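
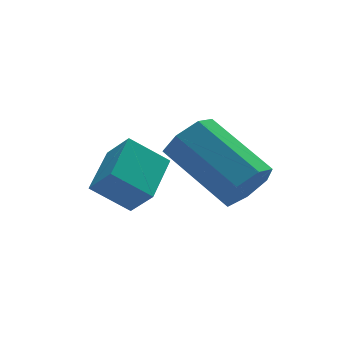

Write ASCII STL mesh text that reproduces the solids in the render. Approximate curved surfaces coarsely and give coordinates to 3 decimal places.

solid 
facet normal 0.372 -0.802 -0.467
outer loop
vertex 3.245 -3.205 0.776
vertex 2.616 -3.23 0.317
vertex 3.287 -2.851 0.201
endloop
endfacet
facet normal 0.926 0.288 0.245
outer loop
vertex 3.245 -3.205 0.776
vertex 3.287 -2.851 0.201
vertex 2.474 -1.545 1.743
endloop
endfacet
facet normal 0.926 0.288 0.245
outer loop
vertex 2.474 -1.545 1.743
vertex 3.287 -2.851 0.201
vertex 2.516 -1.19 1.167
endloop
endfacet
facet normal -0.373 0.802 0.467
outer loop
vertex 2.474 -1.545 1.743
vertex 2.516 -1.19 1.167
vertex 1.844 -1.57 1.283
endloop
endfacet
facet normal 0.372 -0.802 -0.467
outer loop
vertex 3.287 -2.851 0.201
vertex 2.616 -3.23 0.317
vertex 2.823 -2.782 -0.287
endloop
endfacet
facet normal 0.626 0.588 -0.512
outer loop
vertex 3.287 -2.851 0.201
vertex 2.823 -2.782 -0.287
vertex 2.516 -1.19 1.167
endloop
endfacet
facet normal 0.625 0.589 -0.512
outer loop
vertex 2.516 -1.19 1.167
vertex 2.823 -2.782 -0.287
vertex 2.052 -1.122 0.679
endloop
endfacet
facet normal -0.373 0.802 0.466
outer loop
vertex 2.516 -1.19 1.167
vertex 2.052 -1.122 0.679
vertex 1.844 -1.57 1.283
endloop
endfacet
facet normal 0.373 -0.802 -0.467
outer loop
vertex 2.823 -2.782 -0.287
vertex 2.616 -3.23 0.317
vertex 2.203 -3.051 -0.32
endloop
endfacet
facet normal -0.146 0.446 -0.883
outer loop
vertex 2.823 -2.782 -0.287
vertex 2.203 -3.051 -0.32
vertex 2.052 -1.122 0.679
endloop
endfacet
facet normal -0.146 0.446 -0.883
outer loop
vertex 2.052 -1.122 0.679
vertex 2.203 -3.051 -0.32
vertex 1.432 -1.391 0.646
endloop
endfacet
facet normal -0.373 0.802 0.467
outer loop
vertex 2.052 -1.122 0.679
vertex 1.432 -1.391 0.646
vertex 1.844 -1.57 1.283
endloop
endfacet
facet normal 0.373 -0.801 -0.467
outer loop
vertex 2.203 -3.051 -0.32
vertex 2.616 -3.23 0.317
vertex 1.894 -3.455 0.126
endloop
endfacet
facet normal -0.808 -0.032 -0.589
outer loop
vertex 2.203 -3.051 -0.32
vertex 1.894 -3.455 0.126
vertex 1.432 -1.391 0.646
endloop
endfacet
facet normal -0.807 -0.032 -0.590
outer loop
vertex 1.432 -1.391 0.646
vertex 1.894 -3.455 0.126
vertex 1.122 -1.794 1.092
endloop
endfacet
facet normal -0.372 0.802 0.466
outer loop
vertex 1.432 -1.391 0.646
vertex 1.122 -1.794 1.092
vertex 1.844 -1.57 1.283
endloop
endfacet
facet normal 0.373 -0.802 -0.466
outer loop
vertex 1.894 -3.455 0.126
vertex 2.616 -3.23 0.317
vertex 2.128 -3.689 0.716
endloop
endfacet
facet normal -0.861 -0.487 0.149
outer loop
vertex 1.894 -3.455 0.126
vertex 2.128 -3.689 0.716
vertex 1.122 -1.794 1.092
endloop
endfacet
facet normal -0.861 -0.486 0.148
outer loop
vertex 1.122 -1.794 1.092
vertex 2.128 -3.689 0.716
vertex 1.356 -2.029 1.682
endloop
endfacet
facet normal -0.372 0.802 0.467
outer loop
vertex 1.122 -1.794 1.092
vertex 1.356 -2.029 1.682
vertex 1.844 -1.57 1.283
endloop
endfacet
facet normal 0.373 -0.802 -0.466
outer loop
vertex 2.128 -3.689 0.716
vertex 2.616 -3.23 0.317
vertex 2.729 -3.578 1.006
endloop
endfacet
facet normal -0.267 -0.574 0.774
outer loop
vertex 2.128 -3.689 0.716
vertex 2.729 -3.578 1.006
vertex 1.356 -2.029 1.682
endloop
endfacet
facet normal -0.267 -0.574 0.774
outer loop
vertex 1.356 -2.029 1.682
vertex 2.729 -3.578 1.006
vertex 1.958 -1.918 1.972
endloop
endfacet
facet normal -0.373 0.802 0.467
outer loop
vertex 1.356 -2.029 1.682
vertex 1.958 -1.918 1.972
vertex 1.844 -1.57 1.283
endloop
endfacet
facet normal 0.372 -0.802 -0.466
outer loop
vertex 2.729 -3.578 1.006
vertex 2.616 -3.23 0.317
vertex 3.245 -3.205 0.776
endloop
endfacet
facet normal 0.530 -0.229 0.817
outer loop
vertex 2.729 -3.578 1.006
vertex 3.245 -3.205 0.776
vertex 1.958 -1.918 1.972
endloop
endfacet
facet normal 0.529 -0.230 0.817
outer loop
vertex 1.958 -1.918 1.972
vertex 3.245 -3.205 0.776
vertex 2.474 -1.545 1.743
endloop
endfacet
facet normal -0.373 0.802 0.467
outer loop
vertex 1.958 -1.918 1.972
vertex 2.474 -1.545 1.743
vertex 1.844 -1.57 1.283
endloop
endfacet
facet normal -0.604 -0.742 -0.293
outer loop
vertex 0.636 -2.398 0.017
vertex -0.231 -1.982 0.751
vertex 0.301 -1.845 -0.693
endloop
endfacet
facet normal 0.717 -0.344 -0.606
outer loop
vertex 1.171 -0.778 -0.271
vertex 0.636 -2.398 0.017
vertex 0.301 -1.845 -0.693
endloop
endfacet
facet normal -0.604 -0.741 -0.293
outer loop
vertex 0.301 -1.845 -0.693
vertex -0.231 -1.982 0.751
vertex -0.566 -1.429 0.042
endloop
endfacet
facet normal -0.349 0.577 -0.738
outer loop
vertex -0.566 -1.429 0.042
vertex 1.171 -0.778 -0.271
vertex 0.301 -1.845 -0.693
endloop
endfacet
facet normal 0.349 -0.577 0.739
outer loop
vertex 0.636 -2.398 0.017
vertex 0.639 -0.915 1.173
vertex -0.231 -1.982 0.751
endloop
endfacet
facet normal 0.716 -0.344 -0.607
outer loop
vertex 1.506 -1.331 0.438
vertex 0.636 -2.398 0.017
vertex 1.171 -0.778 -0.271
endloop
endfacet
facet normal 0.350 -0.576 0.739
outer loop
vertex 1.506 -1.331 0.438
vertex 0.639 -0.915 1.173
vertex 0.636 -2.398 0.017
endloop
endfacet
facet normal -0.716 0.344 0.607
outer loop
vertex -0.231 -1.982 0.751
vertex 0.639 -0.915 1.173
vertex -0.566 -1.429 0.042
endloop
endfacet
facet normal -0.349 0.576 -0.739
outer loop
vertex 0.304 -0.362 0.463
vertex 1.171 -0.778 -0.271
vertex -0.566 -1.429 0.042
endloop
endfacet
facet normal -0.716 0.345 0.607
outer loop
vertex -0.566 -1.429 0.042
vertex 0.639 -0.915 1.173
vertex 0.304 -0.362 0.463
endloop
endfacet
facet normal 0.604 0.741 0.293
outer loop
vertex 0.304 -0.362 0.463
vertex 1.506 -1.331 0.438
vertex 1.171 -0.778 -0.271
endloop
endfacet
facet normal 0.604 0.741 0.293
outer loop
vertex 0.639 -0.915 1.173
vertex 1.506 -1.331 0.438
vertex 0.304 -0.362 0.463
endloop
endfacet

endsolid


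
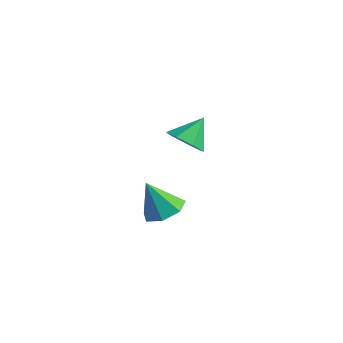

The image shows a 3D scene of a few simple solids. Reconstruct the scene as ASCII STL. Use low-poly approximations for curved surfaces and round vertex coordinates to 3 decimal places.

solid 
facet normal 0.411 0.174 -0.895
outer loop
vertex 3.47 -2.348 -2.734
vertex 2.954 -1.555 -2.817
vertex 3.819 -1.662 -2.44
endloop
endfacet
facet normal 0.530 -0.547 0.648
outer loop
vertex 3.47 -2.348 -2.734
vertex 3.819 -1.662 -2.44
vertex 2.266 -1.845 -1.323
endloop
endfacet
facet normal 0.411 0.174 -0.895
outer loop
vertex 3.819 -1.662 -2.44
vertex 2.954 -1.555 -2.817
vertex 3.517 -0.895 -2.43
endloop
endfacet
facet normal 0.555 0.208 0.806
outer loop
vertex 3.819 -1.662 -2.44
vertex 3.517 -0.895 -2.43
vertex 2.266 -1.845 -1.323
endloop
endfacet
facet normal 0.412 0.174 -0.895
outer loop
vertex 3.517 -0.895 -2.43
vertex 2.954 -1.555 -2.817
vertex 2.79 -0.625 -2.712
endloop
endfacet
facet normal 0.020 0.747 0.664
outer loop
vertex 3.517 -0.895 -2.43
vertex 2.79 -0.625 -2.712
vertex 2.266 -1.845 -1.323
endloop
endfacet
facet normal 0.412 0.174 -0.895
outer loop
vertex 2.79 -0.625 -2.712
vertex 2.954 -1.555 -2.817
vertex 2.187 -1.056 -3.073
endloop
endfacet
facet normal -0.672 0.664 0.330
outer loop
vertex 2.79 -0.625 -2.712
vertex 2.187 -1.056 -3.073
vertex 2.266 -1.845 -1.323
endloop
endfacet
facet normal 0.411 0.173 -0.895
outer loop
vertex 2.187 -1.056 -3.073
vertex 2.954 -1.555 -2.817
vertex 2.161 -1.862 -3.241
endloop
endfacet
facet normal -0.998 0.021 0.054
outer loop
vertex 2.187 -1.056 -3.073
vertex 2.161 -1.862 -3.241
vertex 2.266 -1.845 -1.323
endloop
endfacet
facet normal 0.411 0.173 -0.895
outer loop
vertex 2.161 -1.862 -3.241
vertex 2.954 -1.555 -2.817
vertex 2.732 -2.438 -3.09
endloop
endfacet
facet normal -0.715 -0.697 0.045
outer loop
vertex 2.161 -1.862 -3.241
vertex 2.732 -2.438 -3.09
vertex 2.266 -1.845 -1.323
endloop
endfacet
facet normal 0.411 0.174 -0.895
outer loop
vertex 2.732 -2.438 -3.09
vertex 2.954 -1.555 -2.817
vertex 3.47 -2.348 -2.734
endloop
endfacet
facet normal -0.034 -0.950 0.310
outer loop
vertex 2.732 -2.438 -3.09
vertex 3.47 -2.348 -2.734
vertex 2.266 -1.845 -1.323
endloop
endfacet
facet normal -0.108 -0.745 -0.658
outer loop
vertex 0.742 3.884 -3.489
vertex 0.338 3.334 -2.8
vertex -0.094 3.943 -3.419
endloop
endfacet
facet normal 0.040 0.946 -0.320
outer loop
vertex 0.742 3.884 -3.489
vertex -0.094 3.943 -3.419
vertex 0.502 4.466 -1.8
endloop
endfacet
facet normal -0.107 -0.745 -0.658
outer loop
vertex -0.094 3.943 -3.419
vertex 0.338 3.334 -2.8
vertex -0.606 3.543 -2.883
endloop
endfacet
facet normal -0.628 0.778 -0.020
outer loop
vertex -0.094 3.943 -3.419
vertex -0.606 3.543 -2.883
vertex 0.502 4.466 -1.8
endloop
endfacet
facet normal -0.107 -0.746 -0.658
outer loop
vertex -0.606 3.543 -2.883
vertex 0.338 3.334 -2.8
vertex -0.406 2.986 -2.284
endloop
endfacet
facet normal -0.783 0.303 0.543
outer loop
vertex -0.606 3.543 -2.883
vertex -0.406 2.986 -2.284
vertex 0.502 4.466 -1.8
endloop
endfacet
facet normal -0.109 -0.744 -0.659
outer loop
vertex -0.406 2.986 -2.284
vertex 0.338 3.334 -2.8
vertex 0.353 2.69 -2.075
endloop
endfacet
facet normal -0.307 -0.120 0.944
outer loop
vertex -0.406 2.986 -2.284
vertex 0.353 2.69 -2.075
vertex 0.502 4.466 -1.8
endloop
endfacet
facet normal -0.108 -0.744 -0.659
outer loop
vertex 0.353 2.69 -2.075
vertex 0.338 3.334 -2.8
vertex 1.101 2.879 -2.411
endloop
endfacet
facet normal 0.440 -0.173 0.881
outer loop
vertex 0.353 2.69 -2.075
vertex 1.101 2.879 -2.411
vertex 0.502 4.466 -1.8
endloop
endfacet
facet normal -0.108 -0.745 -0.659
outer loop
vertex 1.101 2.879 -2.411
vertex 0.338 3.334 -2.8
vertex 1.274 3.411 -3.041
endloop
endfacet
facet normal 0.897 0.184 0.402
outer loop
vertex 1.101 2.879 -2.411
vertex 1.274 3.411 -3.041
vertex 0.502 4.466 -1.8
endloop
endfacet
facet normal -0.108 -0.745 -0.658
outer loop
vertex 1.274 3.411 -3.041
vertex 0.338 3.334 -2.8
vertex 0.742 3.884 -3.489
endloop
endfacet
facet normal 0.719 0.682 -0.133
outer loop
vertex 1.274 3.411 -3.041
vertex 0.742 3.884 -3.489
vertex 0.502 4.466 -1.8
endloop
endfacet

endsolid


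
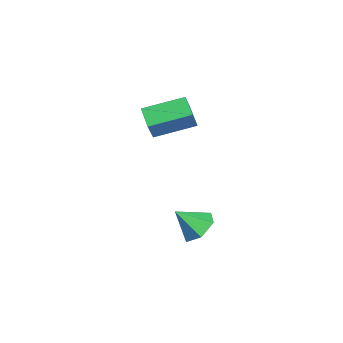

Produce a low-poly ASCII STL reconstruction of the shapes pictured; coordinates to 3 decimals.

solid 
facet normal 0.022 0.692 -0.722
outer loop
vertex 1.306 2.172 -0.233
vertex 0.982 1.704 -0.691
vertex 0.578 2.149 -0.277
endloop
endfacet
facet normal -0.067 0.295 0.953
outer loop
vertex 1.306 2.172 -0.233
vertex 0.578 2.149 -0.277
vertex 0.958 0.916 0.131
endloop
endfacet
facet normal 0.023 0.692 -0.722
outer loop
vertex 0.578 2.149 -0.277
vertex 0.982 1.704 -0.691
vertex 0.254 1.682 -0.735
endloop
endfacet
facet normal -0.794 -0.044 0.606
outer loop
vertex 0.578 2.149 -0.277
vertex 0.254 1.682 -0.735
vertex 0.958 0.916 0.131
endloop
endfacet
facet normal 0.023 0.692 -0.722
outer loop
vertex 0.254 1.682 -0.735
vertex 0.982 1.704 -0.691
vertex 0.658 1.237 -1.149
endloop
endfacet
facet normal -0.739 -0.674 0.004
outer loop
vertex 0.254 1.682 -0.735
vertex 0.658 1.237 -1.149
vertex 0.958 0.916 0.131
endloop
endfacet
facet normal 0.021 0.693 -0.721
outer loop
vertex 0.658 1.237 -1.149
vertex 0.982 1.704 -0.691
vertex 1.387 1.26 -1.106
endloop
endfacet
facet normal 0.045 -0.966 -0.253
outer loop
vertex 0.658 1.237 -1.149
vertex 1.387 1.26 -1.106
vertex 0.958 0.916 0.131
endloop
endfacet
facet normal 0.021 0.693 -0.721
outer loop
vertex 1.387 1.26 -1.106
vertex 0.982 1.704 -0.691
vertex 1.711 1.727 -0.648
endloop
endfacet
facet normal 0.773 -0.628 0.093
outer loop
vertex 1.387 1.26 -1.106
vertex 1.711 1.727 -0.648
vertex 0.958 0.916 0.131
endloop
endfacet
facet normal 0.021 0.692 -0.722
outer loop
vertex 1.711 1.727 -0.648
vertex 0.982 1.704 -0.691
vertex 1.306 2.172 -0.233
endloop
endfacet
facet normal 0.717 0.003 0.697
outer loop
vertex 1.711 1.727 -0.648
vertex 1.306 2.172 -0.233
vertex 0.958 0.916 0.131
endloop
endfacet
facet normal -0.503 0.202 -0.840
outer loop
vertex -3.873 0.244 1.604
vertex -4.002 1.805 2.056
vertex -3.082 0.433 1.176
endloop
endfacet
facet normal 0.079 -0.958 -0.277
outer loop
vertex -2.538 0.215 2.084
vertex -3.873 0.244 1.604
vertex -3.082 0.433 1.176
endloop
endfacet
facet normal -0.503 0.202 -0.841
outer loop
vertex -3.082 0.433 1.176
vertex -4.002 1.805 2.056
vertex -3.21 1.994 1.628
endloop
endfacet
facet normal 0.860 0.206 -0.466
outer loop
vertex -3.21 1.994 1.628
vertex -2.538 0.215 2.084
vertex -3.082 0.433 1.176
endloop
endfacet
facet normal -0.860 -0.206 0.466
outer loop
vertex -3.873 0.244 1.604
vertex -3.458 1.587 2.964
vertex -4.002 1.805 2.056
endloop
endfacet
facet normal 0.079 -0.958 -0.277
outer loop
vertex -3.33 0.026 2.512
vertex -3.873 0.244 1.604
vertex -2.538 0.215 2.084
endloop
endfacet
facet normal -0.861 -0.205 0.466
outer loop
vertex -3.33 0.026 2.512
vertex -3.458 1.587 2.964
vertex -3.873 0.244 1.604
endloop
endfacet
facet normal -0.079 0.958 0.277
outer loop
vertex -4.002 1.805 2.056
vertex -3.458 1.587 2.964
vertex -3.21 1.994 1.628
endloop
endfacet
facet normal 0.861 0.206 -0.465
outer loop
vertex -2.667 1.776 2.536
vertex -2.538 0.215 2.084
vertex -3.21 1.994 1.628
endloop
endfacet
facet normal -0.079 0.958 0.277
outer loop
vertex -3.21 1.994 1.628
vertex -3.458 1.587 2.964
vertex -2.667 1.776 2.536
endloop
endfacet
facet normal 0.502 -0.202 0.841
outer loop
vertex -2.667 1.776 2.536
vertex -3.33 0.026 2.512
vertex -2.538 0.215 2.084
endloop
endfacet
facet normal 0.503 -0.202 0.840
outer loop
vertex -3.458 1.587 2.964
vertex -3.33 0.026 2.512
vertex -2.667 1.776 2.536
endloop
endfacet

endsolid


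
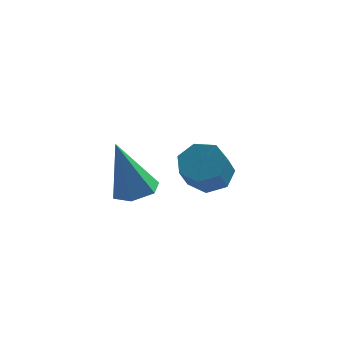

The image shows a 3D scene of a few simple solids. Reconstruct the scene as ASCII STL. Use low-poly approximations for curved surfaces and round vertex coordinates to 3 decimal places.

solid 
facet normal 0.275 0.087 -0.958
outer loop
vertex -2.739 -1.284 -0.071
vertex -3.326 -0.948 -0.209
vertex -2.764 -0.597 -0.016
endloop
endfacet
facet normal 0.835 -0.014 0.549
outer loop
vertex -2.739 -1.284 -0.071
vertex -2.764 -0.597 -0.016
vertex -3.854 -1.112 1.629
endloop
endfacet
facet normal 0.276 0.085 -0.957
outer loop
vertex -2.764 -0.597 -0.016
vertex -3.326 -0.948 -0.209
vertex -3.35 -0.26 -0.155
endloop
endfacet
facet normal 0.348 0.804 0.482
outer loop
vertex -2.764 -0.597 -0.016
vertex -3.35 -0.26 -0.155
vertex -3.854 -1.112 1.629
endloop
endfacet
facet normal 0.276 0.085 -0.957
outer loop
vertex -3.35 -0.26 -0.155
vertex -3.326 -0.948 -0.209
vertex -3.912 -0.611 -0.348
endloop
endfacet
facet normal -0.570 0.793 0.218
outer loop
vertex -3.35 -0.26 -0.155
vertex -3.912 -0.611 -0.348
vertex -3.854 -1.112 1.629
endloop
endfacet
facet normal 0.276 0.085 -0.957
outer loop
vertex -3.912 -0.611 -0.348
vertex -3.326 -0.948 -0.209
vertex -3.888 -1.299 -0.402
endloop
endfacet
facet normal -0.999 -0.036 0.020
outer loop
vertex -3.912 -0.611 -0.348
vertex -3.888 -1.299 -0.402
vertex -3.854 -1.112 1.629
endloop
endfacet
facet normal 0.275 0.087 -0.958
outer loop
vertex -3.888 -1.299 -0.402
vertex -3.326 -0.948 -0.209
vertex -3.301 -1.635 -0.264
endloop
endfacet
facet normal -0.510 -0.856 0.087
outer loop
vertex -3.888 -1.299 -0.402
vertex -3.301 -1.635 -0.264
vertex -3.854 -1.112 1.629
endloop
endfacet
facet normal 0.275 0.087 -0.958
outer loop
vertex -3.301 -1.635 -0.264
vertex -3.326 -0.948 -0.209
vertex -2.739 -1.284 -0.071
endloop
endfacet
facet normal 0.406 -0.843 0.352
outer loop
vertex -3.301 -1.635 -0.264
vertex -2.739 -1.284 -0.071
vertex -3.854 -1.112 1.629
endloop
endfacet
facet normal 0.049 0.698 -0.715
outer loop
vertex -1.364 2.235 -1.493
vertex -1.959 2.593 -1.184
vertex -1.22 2.691 -1.038
endloop
endfacet
facet normal 0.975 -0.189 -0.119
outer loop
vertex -1.364 2.235 -1.493
vertex -1.22 2.691 -1.038
vertex -1.425 1.35 -0.584
endloop
endfacet
facet normal 0.975 -0.189 -0.119
outer loop
vertex -1.425 1.35 -0.584
vertex -1.22 2.691 -1.038
vertex -1.281 1.805 -0.13
endloop
endfacet
facet normal -0.049 -0.698 0.715
outer loop
vertex -1.425 1.35 -0.584
vertex -1.281 1.805 -0.13
vertex -2.021 1.707 -0.276
endloop
endfacet
facet normal 0.049 0.697 -0.715
outer loop
vertex -1.22 2.691 -1.038
vertex -1.959 2.593 -1.184
vertex -1.633 3.073 -0.694
endloop
endfacet
facet normal 0.778 0.423 0.465
outer loop
vertex -1.22 2.691 -1.038
vertex -1.633 3.073 -0.694
vertex -1.281 1.805 -0.13
endloop
endfacet
facet normal 0.778 0.423 0.465
outer loop
vertex -1.281 1.805 -0.13
vertex -1.633 3.073 -0.694
vertex -1.694 2.187 0.214
endloop
endfacet
facet normal -0.049 -0.697 0.715
outer loop
vertex -1.281 1.805 -0.13
vertex -1.694 2.187 0.214
vertex -2.021 1.707 -0.276
endloop
endfacet
facet normal 0.048 0.697 -0.715
outer loop
vertex -1.633 3.073 -0.694
vertex -1.959 2.593 -1.184
vertex -2.291 3.093 -0.719
endloop
endfacet
facet normal -0.005 0.716 0.698
outer loop
vertex -1.633 3.073 -0.694
vertex -2.291 3.093 -0.719
vertex -1.694 2.187 0.214
endloop
endfacet
facet normal -0.003 0.717 0.697
outer loop
vertex -1.694 2.187 0.214
vertex -2.291 3.093 -0.719
vertex -2.353 2.208 0.19
endloop
endfacet
facet normal -0.048 -0.697 0.715
outer loop
vertex -1.694 2.187 0.214
vertex -2.353 2.208 0.19
vertex -2.021 1.707 -0.276
endloop
endfacet
facet normal 0.049 0.697 -0.715
outer loop
vertex -2.291 3.093 -0.719
vertex -1.959 2.593 -1.184
vertex -2.7 2.737 -1.094
endloop
endfacet
facet normal -0.783 0.472 0.406
outer loop
vertex -2.291 3.093 -0.719
vertex -2.7 2.737 -1.094
vertex -2.353 2.208 0.19
endloop
endfacet
facet normal -0.784 0.469 0.405
outer loop
vertex -2.353 2.208 0.19
vertex -2.7 2.737 -1.094
vertex -2.761 1.851 -0.186
endloop
endfacet
facet normal -0.049 -0.697 0.715
outer loop
vertex -2.353 2.208 0.19
vertex -2.761 1.851 -0.186
vertex -2.021 1.707 -0.276
endloop
endfacet
facet normal 0.049 0.697 -0.715
outer loop
vertex -2.7 2.737 -1.094
vertex -1.959 2.593 -1.184
vertex -2.551 2.272 -1.537
endloop
endfacet
facet normal -0.973 -0.129 -0.192
outer loop
vertex -2.7 2.737 -1.094
vertex -2.551 2.272 -1.537
vertex -2.761 1.851 -0.186
endloop
endfacet
facet normal -0.973 -0.129 -0.192
outer loop
vertex -2.761 1.851 -0.186
vertex -2.551 2.272 -1.537
vertex -2.612 1.386 -0.629
endloop
endfacet
facet normal -0.049 -0.697 0.715
outer loop
vertex -2.761 1.851 -0.186
vertex -2.612 1.386 -0.629
vertex -2.021 1.707 -0.276
endloop
endfacet
facet normal 0.048 0.697 -0.715
outer loop
vertex -2.551 2.272 -1.537
vertex -1.959 2.593 -1.184
vertex -1.956 2.048 -1.715
endloop
endfacet
facet normal -0.431 -0.631 -0.645
outer loop
vertex -2.551 2.272 -1.537
vertex -1.956 2.048 -1.715
vertex -2.612 1.386 -0.629
endloop
endfacet
facet normal -0.430 -0.632 -0.645
outer loop
vertex -2.612 1.386 -0.629
vertex -1.956 2.048 -1.715
vertex -2.018 1.163 -0.806
endloop
endfacet
facet normal -0.049 -0.697 0.715
outer loop
vertex -2.612 1.386 -0.629
vertex -2.018 1.163 -0.806
vertex -2.021 1.707 -0.276
endloop
endfacet
facet normal 0.048 0.697 -0.715
outer loop
vertex -1.956 2.048 -1.715
vertex -1.959 2.593 -1.184
vertex -1.364 2.235 -1.493
endloop
endfacet
facet normal 0.438 -0.659 -0.612
outer loop
vertex -1.956 2.048 -1.715
vertex -1.364 2.235 -1.493
vertex -2.018 1.163 -0.806
endloop
endfacet
facet normal 0.437 -0.659 -0.612
outer loop
vertex -2.018 1.163 -0.806
vertex -1.364 2.235 -1.493
vertex -1.425 1.35 -0.584
endloop
endfacet
facet normal -0.048 -0.697 0.715
outer loop
vertex -2.018 1.163 -0.806
vertex -1.425 1.35 -0.584
vertex -2.021 1.707 -0.276
endloop
endfacet

endsolid


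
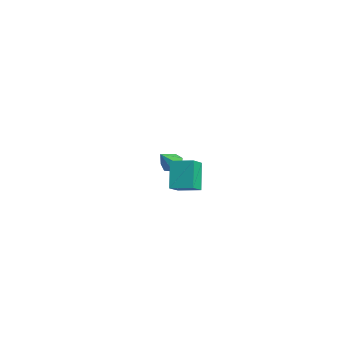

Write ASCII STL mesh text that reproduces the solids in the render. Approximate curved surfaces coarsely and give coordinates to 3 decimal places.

solid 
facet normal -0.258 0.608 -0.751
outer loop
vertex -2.804 4.128 -1.161
vertex -3.462 3.837 -1.17
vertex -3.227 4.403 -0.793
endloop
endfacet
facet normal 0.735 0.379 0.562
outer loop
vertex -2.804 4.128 -1.161
vertex -3.227 4.403 -0.793
vertex -3.058 2.883 0.01
endloop
endfacet
facet normal -0.258 0.608 -0.751
outer loop
vertex -3.227 4.403 -0.793
vertex -3.462 3.837 -1.17
vertex -3.827 4.252 -0.709
endloop
endfacet
facet normal 0.006 0.468 0.884
outer loop
vertex -3.227 4.403 -0.793
vertex -3.827 4.252 -0.709
vertex -3.058 2.883 0.01
endloop
endfacet
facet normal -0.257 0.608 -0.751
outer loop
vertex -3.827 4.252 -0.709
vertex -3.462 3.837 -1.17
vertex -4.153 3.788 -0.973
endloop
endfacet
facet normal -0.654 0.030 0.756
outer loop
vertex -3.827 4.252 -0.709
vertex -4.153 3.788 -0.973
vertex -3.058 2.883 0.01
endloop
endfacet
facet normal -0.257 0.608 -0.751
outer loop
vertex -4.153 3.788 -0.973
vertex -3.462 3.837 -1.17
vertex -3.958 3.361 -1.385
endloop
endfacet
facet normal -0.747 -0.606 0.274
outer loop
vertex -4.153 3.788 -0.973
vertex -3.958 3.361 -1.385
vertex -3.058 2.883 0.01
endloop
endfacet
facet normal -0.257 0.607 -0.752
outer loop
vertex -3.958 3.361 -1.385
vertex -3.462 3.837 -1.17
vertex -3.39 3.292 -1.635
endloop
endfacet
facet normal -0.203 -0.959 -0.197
outer loop
vertex -3.958 3.361 -1.385
vertex -3.39 3.292 -1.635
vertex -3.058 2.883 0.01
endloop
endfacet
facet normal -0.257 0.607 -0.752
outer loop
vertex -3.39 3.292 -1.635
vertex -3.462 3.837 -1.17
vertex -2.876 3.633 -1.535
endloop
endfacet
facet normal 0.567 -0.765 -0.305
outer loop
vertex -3.39 3.292 -1.635
vertex -2.876 3.633 -1.535
vertex -3.058 2.883 0.01
endloop
endfacet
facet normal -0.258 0.606 -0.753
outer loop
vertex -2.876 3.633 -1.535
vertex -3.462 3.837 -1.17
vertex -2.804 4.128 -1.161
endloop
endfacet
facet normal 0.985 -0.169 0.034
outer loop
vertex -2.876 3.633 -1.535
vertex -2.804 4.128 -1.161
vertex -3.058 2.883 0.01
endloop
endfacet
facet normal -0.673 -0.717 -0.178
outer loop
vertex 4.245 -0.223 1.786
vertex 3.296 0.298 3.273
vertex 3.515 0.655 1.012
endloop
endfacet
facet normal 0.516 -0.284 -0.808
outer loop
vertex 4.404 1.602 1.247
vertex 4.245 -0.223 1.786
vertex 3.515 0.655 1.012
endloop
endfacet
facet normal -0.673 -0.717 -0.178
outer loop
vertex 3.515 0.655 1.012
vertex 3.296 0.298 3.273
vertex 2.566 1.176 2.499
endloop
endfacet
facet normal -0.530 0.636 -0.561
outer loop
vertex 2.566 1.176 2.499
vertex 4.404 1.602 1.247
vertex 3.515 0.655 1.012
endloop
endfacet
facet normal 0.530 -0.636 0.561
outer loop
vertex 4.245 -0.223 1.786
vertex 4.185 1.245 3.508
vertex 3.296 0.298 3.273
endloop
endfacet
facet normal 0.516 -0.284 -0.808
outer loop
vertex 5.134 0.724 2.021
vertex 4.245 -0.223 1.786
vertex 4.404 1.602 1.247
endloop
endfacet
facet normal 0.530 -0.636 0.561
outer loop
vertex 5.134 0.724 2.021
vertex 4.185 1.245 3.508
vertex 4.245 -0.223 1.786
endloop
endfacet
facet normal -0.516 0.284 0.808
outer loop
vertex 3.296 0.298 3.273
vertex 4.185 1.245 3.508
vertex 2.566 1.176 2.499
endloop
endfacet
facet normal -0.530 0.636 -0.561
outer loop
vertex 3.455 2.123 2.734
vertex 4.404 1.602 1.247
vertex 2.566 1.176 2.499
endloop
endfacet
facet normal -0.516 0.284 0.808
outer loop
vertex 2.566 1.176 2.499
vertex 4.185 1.245 3.508
vertex 3.455 2.123 2.734
endloop
endfacet
facet normal 0.673 0.717 0.178
outer loop
vertex 3.455 2.123 2.734
vertex 5.134 0.724 2.021
vertex 4.404 1.602 1.247
endloop
endfacet
facet normal 0.673 0.717 0.178
outer loop
vertex 4.185 1.245 3.508
vertex 5.134 0.724 2.021
vertex 3.455 2.123 2.734
endloop
endfacet

endsolid


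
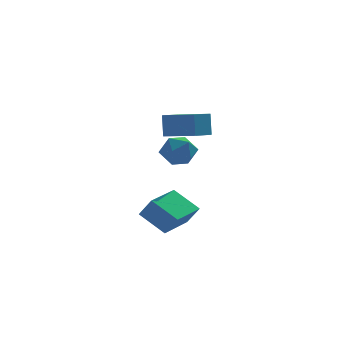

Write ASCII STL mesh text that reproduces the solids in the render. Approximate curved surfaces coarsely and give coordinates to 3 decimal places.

solid 
facet normal -0.651 0.512 0.561
outer loop
vertex -1.949 -2.105 -0.17
vertex -0.829 -0.696 -0.155
vertex -2.414 -1.726 -1.056
endloop
endfacet
facet normal -0.623 -0.782 -0.008
outer loop
vertex -1.451 -2.484 -1.885
vertex -1.949 -2.105 -0.17
vertex -2.414 -1.726 -1.056
endloop
endfacet
facet normal -0.651 0.512 0.561
outer loop
vertex -2.414 -1.726 -1.056
vertex -0.829 -0.696 -0.155
vertex -1.294 -0.317 -1.041
endloop
endfacet
facet normal -0.434 0.354 -0.828
outer loop
vertex -1.294 -0.317 -1.041
vertex -1.451 -2.484 -1.885
vertex -2.414 -1.726 -1.056
endloop
endfacet
facet normal 0.434 -0.354 0.828
outer loop
vertex -1.949 -2.105 -0.17
vertex 0.134 -1.454 -0.984
vertex -0.829 -0.696 -0.155
endloop
endfacet
facet normal -0.623 -0.782 -0.008
outer loop
vertex -0.986 -2.863 -0.999
vertex -1.949 -2.105 -0.17
vertex -1.451 -2.484 -1.885
endloop
endfacet
facet normal 0.434 -0.354 0.828
outer loop
vertex -0.986 -2.863 -0.999
vertex 0.134 -1.454 -0.984
vertex -1.949 -2.105 -0.17
endloop
endfacet
facet normal 0.623 0.782 0.008
outer loop
vertex -0.829 -0.696 -0.155
vertex 0.134 -1.454 -0.984
vertex -1.294 -0.317 -1.041
endloop
endfacet
facet normal -0.434 0.354 -0.828
outer loop
vertex -0.331 -1.075 -1.87
vertex -1.451 -2.484 -1.885
vertex -1.294 -0.317 -1.041
endloop
endfacet
facet normal 0.623 0.782 0.008
outer loop
vertex -1.294 -0.317 -1.041
vertex 0.134 -1.454 -0.984
vertex -0.331 -1.075 -1.87
endloop
endfacet
facet normal 0.651 -0.512 -0.561
outer loop
vertex -0.331 -1.075 -1.87
vertex -0.986 -2.863 -0.999
vertex -1.451 -2.484 -1.885
endloop
endfacet
facet normal 0.651 -0.512 -0.561
outer loop
vertex 0.134 -1.454 -0.984
vertex -0.986 -2.863 -0.999
vertex -0.331 -1.075 -1.87
endloop
endfacet
facet normal -0.233 0.590 0.773
outer loop
vertex -1.26 -1.657 2.834
vertex -1.259 -2.334 3.351
vertex -0.542 -1.89 3.228
endloop
endfacet
facet normal 0.149 0.946 0.287
outer loop
vertex -1.26 -1.657 2.834
vertex -0.542 -1.89 3.228
vertex -0.52 -1.646 2.413
endloop
endfacet
facet normal -0.203 0.921 -0.333
outer loop
vertex -1.26 -1.657 2.834
vertex -0.52 -1.646 2.413
vertex -1.222 -1.939 2.031
endloop
endfacet
facet normal -0.803 0.549 -0.231
outer loop
vertex -1.26 -1.657 2.834
vertex -1.222 -1.939 2.031
vertex -1.679 -2.364 2.611
endloop
endfacet
facet normal -0.822 0.345 0.453
outer loop
vertex -1.26 -1.657 2.834
vertex -1.679 -2.364 2.611
vertex -1.259 -2.334 3.351
endloop
endfacet
facet normal 0.770 0.605 0.202
outer loop
vertex -0.52 -1.646 2.413
vertex -0.542 -1.89 3.228
vertex -0.061 -2.316 2.669
endloop
endfacet
facet normal 0.152 0.029 0.988
outer loop
vertex -0.542 -1.89 3.228
vertex -1.259 -2.334 3.351
vertex -0.518 -2.741 3.249
endloop
endfacet
facet normal -0.802 -0.370 0.470
outer loop
vertex -1.259 -2.334 3.351
vertex -1.679 -2.364 2.611
vertex -1.22 -3.034 2.867
endloop
endfacet
facet normal -0.771 -0.037 -0.635
outer loop
vertex -1.679 -2.364 2.611
vertex -1.222 -1.939 2.031
vertex -1.198 -2.79 2.052
endloop
endfacet
facet normal 0.200 0.565 -0.801
outer loop
vertex -1.222 -1.939 2.031
vertex -0.52 -1.646 2.413
vertex -0.481 -2.346 1.929
endloop
endfacet
facet normal 0.803 -0.549 0.231
outer loop
vertex -0.48 -3.023 2.446
vertex -0.061 -2.316 2.669
vertex -0.518 -2.741 3.249
endloop
endfacet
facet normal 0.203 -0.921 0.333
outer loop
vertex -0.48 -3.023 2.446
vertex -0.518 -2.741 3.249
vertex -1.22 -3.034 2.867
endloop
endfacet
facet normal -0.149 -0.946 -0.287
outer loop
vertex -0.48 -3.023 2.446
vertex -1.22 -3.034 2.867
vertex -1.198 -2.79 2.052
endloop
endfacet
facet normal 0.233 -0.590 -0.773
outer loop
vertex -0.48 -3.023 2.446
vertex -1.198 -2.79 2.052
vertex -0.481 -2.346 1.929
endloop
endfacet
facet normal 0.822 -0.345 -0.453
outer loop
vertex -0.48 -3.023 2.446
vertex -0.481 -2.346 1.929
vertex -0.061 -2.316 2.669
endloop
endfacet
facet normal 0.771 0.037 0.635
outer loop
vertex -0.518 -2.741 3.249
vertex -0.061 -2.316 2.669
vertex -0.542 -1.89 3.228
endloop
endfacet
facet normal -0.200 -0.565 0.801
outer loop
vertex -1.22 -3.034 2.867
vertex -0.518 -2.741 3.249
vertex -1.259 -2.334 3.351
endloop
endfacet
facet normal -0.770 -0.605 -0.202
outer loop
vertex -1.198 -2.79 2.052
vertex -1.22 -3.034 2.867
vertex -1.679 -2.364 2.611
endloop
endfacet
facet normal -0.152 -0.029 -0.988
outer loop
vertex -0.481 -2.346 1.929
vertex -1.198 -2.79 2.052
vertex -1.222 -1.939 2.031
endloop
endfacet
facet normal 0.802 0.370 -0.470
outer loop
vertex -0.061 -2.316 2.669
vertex -0.481 -2.346 1.929
vertex -0.52 -1.646 2.413
endloop
endfacet
facet normal -0.671 -0.710 0.213
outer loop
vertex 0.436 2.051 3.211
vertex -0.81 3.129 2.883
vertex 0.438 1.71 2.081
endloop
endfacet
facet normal 0.742 -0.642 0.195
outer loop
vertex 1.27 2.591 1.817
vertex 0.436 2.051 3.211
vertex 0.438 1.71 2.081
endloop
endfacet
facet normal -0.671 -0.710 0.213
outer loop
vertex 0.438 1.71 2.081
vertex -0.81 3.129 2.883
vertex -0.808 2.788 1.754
endloop
endfacet
facet normal 0.002 -0.289 -0.957
outer loop
vertex -0.808 2.788 1.754
vertex 1.27 2.591 1.817
vertex 0.438 1.71 2.081
endloop
endfacet
facet normal -0.002 0.289 0.957
outer loop
vertex 0.436 2.051 3.211
vertex 0.022 4.01 2.619
vertex -0.81 3.129 2.883
endloop
endfacet
facet normal 0.742 -0.642 0.195
outer loop
vertex 1.268 2.932 2.946
vertex 0.436 2.051 3.211
vertex 1.27 2.591 1.817
endloop
endfacet
facet normal -0.001 0.289 0.957
outer loop
vertex 1.268 2.932 2.946
vertex 0.022 4.01 2.619
vertex 0.436 2.051 3.211
endloop
endfacet
facet normal -0.742 0.642 -0.195
outer loop
vertex -0.81 3.129 2.883
vertex 0.022 4.01 2.619
vertex -0.808 2.788 1.754
endloop
endfacet
facet normal 0.002 -0.289 -0.957
outer loop
vertex 0.024 3.669 1.489
vertex 1.27 2.591 1.817
vertex -0.808 2.788 1.754
endloop
endfacet
facet normal -0.742 0.642 -0.195
outer loop
vertex -0.808 2.788 1.754
vertex 0.022 4.01 2.619
vertex 0.024 3.669 1.489
endloop
endfacet
facet normal 0.671 0.710 -0.213
outer loop
vertex 0.024 3.669 1.489
vertex 1.268 2.932 2.946
vertex 1.27 2.591 1.817
endloop
endfacet
facet normal 0.671 0.710 -0.213
outer loop
vertex 0.022 4.01 2.619
vertex 1.268 2.932 2.946
vertex 0.024 3.669 1.489
endloop
endfacet

endsolid


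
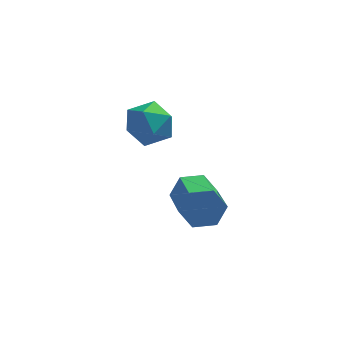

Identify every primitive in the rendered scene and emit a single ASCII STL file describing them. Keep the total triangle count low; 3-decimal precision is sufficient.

solid 
facet normal -0.161 0.900 -0.405
outer loop
vertex 3.2 -1.598 -1.916
vertex 2.94 -1.872 -2.421
vertex 2.581 -1.714 -1.928
endloop
endfacet
facet normal -0.092 0.395 0.914
outer loop
vertex 3.2 -1.598 -1.916
vertex 2.581 -1.714 -1.928
vertex 3.48 -3.154 -1.215
endloop
endfacet
facet normal -0.091 0.396 0.914
outer loop
vertex 3.48 -3.154 -1.215
vertex 2.581 -1.714 -1.928
vertex 2.861 -3.271 -1.226
endloop
endfacet
facet normal 0.163 -0.900 0.405
outer loop
vertex 3.48 -3.154 -1.215
vertex 2.861 -3.271 -1.226
vertex 3.22 -3.428 -1.719
endloop
endfacet
facet normal -0.161 0.900 -0.406
outer loop
vertex 2.581 -1.714 -1.928
vertex 2.94 -1.872 -2.421
vertex 2.321 -1.988 -2.432
endloop
endfacet
facet normal -0.896 0.038 0.442
outer loop
vertex 2.581 -1.714 -1.928
vertex 2.321 -1.988 -2.432
vertex 2.861 -3.271 -1.226
endloop
endfacet
facet normal -0.897 0.037 0.441
outer loop
vertex 2.861 -3.271 -1.226
vertex 2.321 -1.988 -2.432
vertex 2.601 -3.545 -1.731
endloop
endfacet
facet normal 0.162 -0.900 0.405
outer loop
vertex 2.861 -3.271 -1.226
vertex 2.601 -3.545 -1.731
vertex 3.22 -3.428 -1.719
endloop
endfacet
facet normal -0.161 0.900 -0.406
outer loop
vertex 2.321 -1.988 -2.432
vertex 2.94 -1.872 -2.421
vertex 2.68 -2.146 -2.925
endloop
endfacet
facet normal -0.806 -0.357 -0.472
outer loop
vertex 2.321 -1.988 -2.432
vertex 2.68 -2.146 -2.925
vertex 2.601 -3.545 -1.731
endloop
endfacet
facet normal -0.805 -0.358 -0.473
outer loop
vertex 2.601 -3.545 -1.731
vertex 2.68 -2.146 -2.925
vertex 2.96 -3.702 -2.224
endloop
endfacet
facet normal 0.162 -0.900 0.405
outer loop
vertex 2.601 -3.545 -1.731
vertex 2.96 -3.702 -2.224
vertex 3.22 -3.428 -1.719
endloop
endfacet
facet normal -0.163 0.900 -0.405
outer loop
vertex 2.68 -2.146 -2.925
vertex 2.94 -1.872 -2.421
vertex 3.299 -2.029 -2.914
endloop
endfacet
facet normal 0.091 -0.395 -0.914
outer loop
vertex 2.68 -2.146 -2.925
vertex 3.299 -2.029 -2.914
vertex 2.96 -3.702 -2.224
endloop
endfacet
facet normal 0.092 -0.396 -0.914
outer loop
vertex 2.96 -3.702 -2.224
vertex 3.299 -2.029 -2.914
vertex 3.579 -3.586 -2.212
endloop
endfacet
facet normal 0.161 -0.900 0.405
outer loop
vertex 2.96 -3.702 -2.224
vertex 3.579 -3.586 -2.212
vertex 3.22 -3.428 -1.719
endloop
endfacet
facet normal -0.162 0.900 -0.405
outer loop
vertex 3.299 -2.029 -2.914
vertex 2.94 -1.872 -2.421
vertex 3.559 -1.755 -2.409
endloop
endfacet
facet normal 0.897 -0.038 -0.441
outer loop
vertex 3.299 -2.029 -2.914
vertex 3.559 -1.755 -2.409
vertex 3.579 -3.586 -2.212
endloop
endfacet
facet normal 0.896 -0.038 -0.442
outer loop
vertex 3.579 -3.586 -2.212
vertex 3.559 -1.755 -2.409
vertex 3.839 -3.312 -1.708
endloop
endfacet
facet normal 0.161 -0.900 0.406
outer loop
vertex 3.579 -3.586 -2.212
vertex 3.839 -3.312 -1.708
vertex 3.22 -3.428 -1.719
endloop
endfacet
facet normal -0.162 0.900 -0.405
outer loop
vertex 3.559 -1.755 -2.409
vertex 2.94 -1.872 -2.421
vertex 3.2 -1.598 -1.916
endloop
endfacet
facet normal 0.805 0.358 0.473
outer loop
vertex 3.559 -1.755 -2.409
vertex 3.2 -1.598 -1.916
vertex 3.839 -3.312 -1.708
endloop
endfacet
facet normal 0.806 0.358 0.472
outer loop
vertex 3.839 -3.312 -1.708
vertex 3.2 -1.598 -1.916
vertex 3.48 -3.154 -1.215
endloop
endfacet
facet normal 0.161 -0.900 0.406
outer loop
vertex 3.839 -3.312 -1.708
vertex 3.48 -3.154 -1.215
vertex 3.22 -3.428 -1.719
endloop
endfacet
facet normal -0.999 -0.016 -0.031
outer loop
vertex 1.133 0.116 -1.54
vertex 1.127 -0.482 -1.041
vertex 1.107 0.249 -0.773
endloop
endfacet
facet normal -0.751 0.645 -0.137
outer loop
vertex 1.133 0.116 -1.54
vertex 1.107 0.249 -0.773
vertex 1.564 0.684 -1.229
endloop
endfacet
facet normal -0.321 0.631 -0.706
outer loop
vertex 1.133 0.116 -1.54
vertex 1.564 0.684 -1.229
vertex 1.866 0.223 -1.778
endloop
endfacet
facet normal -0.303 -0.040 -0.952
outer loop
vertex 1.133 0.116 -1.54
vertex 1.866 0.223 -1.778
vertex 1.596 -0.498 -1.662
endloop
endfacet
facet normal -0.723 -0.439 -0.534
outer loop
vertex 1.133 0.116 -1.54
vertex 1.596 -0.498 -1.662
vertex 1.127 -0.482 -1.041
endloop
endfacet
facet normal -0.359 0.828 0.430
outer loop
vertex 1.564 0.684 -1.229
vertex 1.107 0.249 -0.773
vertex 1.824 0.438 -0.538
endloop
endfacet
facet normal -0.761 -0.242 0.602
outer loop
vertex 1.107 0.249 -0.773
vertex 1.127 -0.482 -1.041
vertex 1.554 -0.283 -0.422
endloop
endfacet
facet normal -0.312 -0.926 -0.212
outer loop
vertex 1.127 -0.482 -1.041
vertex 1.596 -0.498 -1.662
vertex 1.856 -0.744 -0.971
endloop
endfacet
facet normal 0.365 -0.279 -0.888
outer loop
vertex 1.596 -0.498 -1.662
vertex 1.866 0.223 -1.778
vertex 2.313 -0.309 -1.427
endloop
endfacet
facet normal 0.336 0.804 -0.490
outer loop
vertex 1.866 0.223 -1.778
vertex 1.564 0.684 -1.229
vertex 2.293 0.422 -1.159
endloop
endfacet
facet normal 0.303 0.040 0.952
outer loop
vertex 2.287 -0.176 -0.66
vertex 1.824 0.438 -0.538
vertex 1.554 -0.283 -0.422
endloop
endfacet
facet normal 0.321 -0.631 0.706
outer loop
vertex 2.287 -0.176 -0.66
vertex 1.554 -0.283 -0.422
vertex 1.856 -0.744 -0.971
endloop
endfacet
facet normal 0.751 -0.645 0.137
outer loop
vertex 2.287 -0.176 -0.66
vertex 1.856 -0.744 -0.971
vertex 2.313 -0.309 -1.427
endloop
endfacet
facet normal 0.999 0.016 0.031
outer loop
vertex 2.287 -0.176 -0.66
vertex 2.313 -0.309 -1.427
vertex 2.293 0.422 -1.159
endloop
endfacet
facet normal 0.723 0.439 0.534
outer loop
vertex 2.287 -0.176 -0.66
vertex 2.293 0.422 -1.159
vertex 1.824 0.438 -0.538
endloop
endfacet
facet normal -0.365 0.279 0.888
outer loop
vertex 1.554 -0.283 -0.422
vertex 1.824 0.438 -0.538
vertex 1.107 0.249 -0.773
endloop
endfacet
facet normal -0.336 -0.804 0.490
outer loop
vertex 1.856 -0.744 -0.971
vertex 1.554 -0.283 -0.422
vertex 1.127 -0.482 -1.041
endloop
endfacet
facet normal 0.359 -0.828 -0.430
outer loop
vertex 2.313 -0.309 -1.427
vertex 1.856 -0.744 -0.971
vertex 1.596 -0.498 -1.662
endloop
endfacet
facet normal 0.761 0.242 -0.602
outer loop
vertex 2.293 0.422 -1.159
vertex 2.313 -0.309 -1.427
vertex 1.866 0.223 -1.778
endloop
endfacet
facet normal 0.312 0.926 0.212
outer loop
vertex 1.824 0.438 -0.538
vertex 2.293 0.422 -1.159
vertex 1.564 0.684 -1.229
endloop
endfacet

endsolid


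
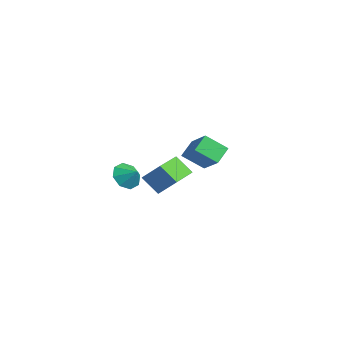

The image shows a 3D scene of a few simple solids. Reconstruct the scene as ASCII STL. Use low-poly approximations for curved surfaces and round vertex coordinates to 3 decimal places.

solid 
facet normal -0.742 -0.368 -0.560
outer loop
vertex 1.893 -3.495 -3.066
vertex 1.278 -2.86 -2.668
vertex 1.861 -2.856 -3.444
endloop
endfacet
facet normal 0.992 -0.025 -0.126
outer loop
vertex 1.893 -3.495 -3.066
vertex 1.861 -2.856 -3.444
vertex 2.042 -2.48 -2.092
endloop
endfacet
facet normal -0.742 -0.370 -0.559
outer loop
vertex 1.861 -2.856 -3.444
vertex 1.278 -2.86 -2.668
vertex 1.486 -2.22 -3.367
endloop
endfacet
facet normal 0.820 0.514 -0.253
outer loop
vertex 1.861 -2.856 -3.444
vertex 1.486 -2.22 -3.367
vertex 2.042 -2.48 -2.092
endloop
endfacet
facet normal -0.743 -0.369 -0.559
outer loop
vertex 1.486 -2.22 -3.367
vertex 1.278 -2.86 -2.668
vertex 0.99 -1.958 -2.88
endloop
endfacet
facet normal 0.454 0.891 -0.016
outer loop
vertex 1.486 -2.22 -3.367
vertex 0.99 -1.958 -2.88
vertex 2.042 -2.48 -2.092
endloop
endfacet
facet normal -0.742 -0.369 -0.560
outer loop
vertex 0.99 -1.958 -2.88
vertex 1.278 -2.86 -2.668
vertex 0.662 -2.225 -2.27
endloop
endfacet
facet normal 0.107 0.889 0.446
outer loop
vertex 0.99 -1.958 -2.88
vertex 0.662 -2.225 -2.27
vertex 2.042 -2.48 -2.092
endloop
endfacet
facet normal -0.742 -0.369 -0.560
outer loop
vertex 0.662 -2.225 -2.27
vertex 1.278 -2.86 -2.668
vertex 0.695 -2.863 -1.893
endloop
endfacet
facet normal -0.017 0.508 0.861
outer loop
vertex 0.662 -2.225 -2.27
vertex 0.695 -2.863 -1.893
vertex 2.042 -2.48 -2.092
endloop
endfacet
facet normal -0.742 -0.368 -0.560
outer loop
vertex 0.695 -2.863 -1.893
vertex 1.278 -2.86 -2.668
vertex 1.069 -3.5 -1.97
endloop
endfacet
facet normal 0.154 -0.029 0.988
outer loop
vertex 0.695 -2.863 -1.893
vertex 1.069 -3.5 -1.97
vertex 2.042 -2.48 -2.092
endloop
endfacet
facet normal -0.743 -0.368 -0.560
outer loop
vertex 1.069 -3.5 -1.97
vertex 1.278 -2.86 -2.668
vertex 1.565 -3.762 -2.456
endloop
endfacet
facet normal 0.521 -0.407 0.751
outer loop
vertex 1.069 -3.5 -1.97
vertex 1.565 -3.762 -2.456
vertex 2.042 -2.48 -2.092
endloop
endfacet
facet normal -0.742 -0.368 -0.560
outer loop
vertex 1.565 -3.762 -2.456
vertex 1.278 -2.86 -2.668
vertex 1.893 -3.495 -3.066
endloop
endfacet
facet normal 0.867 -0.405 0.289
outer loop
vertex 1.565 -3.762 -2.456
vertex 1.893 -3.495 -3.066
vertex 2.042 -2.48 -2.092
endloop
endfacet
facet normal -0.695 0.717 -0.053
outer loop
vertex 2.57 -0.443 -1.043
vertex 3.321 0.211 -2.055
vertex 1.85 -1.218 -2.078
endloop
endfacet
facet normal -0.529 -0.461 0.713
outer loop
vertex 3.339 -2.751 -1.965
vertex 2.57 -0.443 -1.043
vertex 1.85 -1.218 -2.078
endloop
endfacet
facet normal -0.695 0.717 -0.053
outer loop
vertex 1.85 -1.218 -2.078
vertex 3.321 0.211 -2.055
vertex 2.601 -0.564 -3.09
endloop
endfacet
facet normal -0.486 -0.524 -0.699
outer loop
vertex 2.601 -0.564 -3.09
vertex 3.339 -2.751 -1.965
vertex 1.85 -1.218 -2.078
endloop
endfacet
facet normal 0.486 0.524 0.699
outer loop
vertex 2.57 -0.443 -1.043
vertex 4.81 -1.322 -1.942
vertex 3.321 0.211 -2.055
endloop
endfacet
facet normal -0.529 -0.461 0.713
outer loop
vertex 4.059 -1.976 -0.93
vertex 2.57 -0.443 -1.043
vertex 3.339 -2.751 -1.965
endloop
endfacet
facet normal 0.486 0.524 0.699
outer loop
vertex 4.059 -1.976 -0.93
vertex 4.81 -1.322 -1.942
vertex 2.57 -0.443 -1.043
endloop
endfacet
facet normal 0.529 0.461 -0.713
outer loop
vertex 3.321 0.211 -2.055
vertex 4.81 -1.322 -1.942
vertex 2.601 -0.564 -3.09
endloop
endfacet
facet normal -0.486 -0.524 -0.699
outer loop
vertex 4.09 -2.097 -2.977
vertex 3.339 -2.751 -1.965
vertex 2.601 -0.564 -3.09
endloop
endfacet
facet normal 0.529 0.461 -0.713
outer loop
vertex 2.601 -0.564 -3.09
vertex 4.81 -1.322 -1.942
vertex 4.09 -2.097 -2.977
endloop
endfacet
facet normal 0.695 -0.717 0.053
outer loop
vertex 4.09 -2.097 -2.977
vertex 4.059 -1.976 -0.93
vertex 3.339 -2.751 -1.965
endloop
endfacet
facet normal 0.695 -0.717 0.053
outer loop
vertex 4.81 -1.322 -1.942
vertex 4.059 -1.976 -0.93
vertex 4.09 -2.097 -2.977
endloop
endfacet
facet normal -0.832 -0.084 -0.548
outer loop
vertex -4.02 2.548 -4.048
vertex -4.633 3.47 -3.259
vertex -3.475 3.783 -5.066
endloop
endfacet
facet normal 0.451 -0.678 -0.581
outer loop
vertex -1.827 3.95 -3.981
vertex -4.02 2.548 -4.048
vertex -3.475 3.783 -5.066
endloop
endfacet
facet normal -0.832 -0.084 -0.548
outer loop
vertex -3.475 3.783 -5.066
vertex -4.633 3.47 -3.259
vertex -4.088 4.705 -4.277
endloop
endfacet
facet normal 0.323 0.730 -0.602
outer loop
vertex -4.088 4.705 -4.277
vertex -1.827 3.95 -3.981
vertex -3.475 3.783 -5.066
endloop
endfacet
facet normal -0.323 -0.730 0.602
outer loop
vertex -4.02 2.548 -4.048
vertex -2.985 3.637 -2.174
vertex -4.633 3.47 -3.259
endloop
endfacet
facet normal 0.451 -0.678 -0.581
outer loop
vertex -2.372 2.715 -2.963
vertex -4.02 2.548 -4.048
vertex -1.827 3.95 -3.981
endloop
endfacet
facet normal -0.323 -0.730 0.602
outer loop
vertex -2.372 2.715 -2.963
vertex -2.985 3.637 -2.174
vertex -4.02 2.548 -4.048
endloop
endfacet
facet normal -0.451 0.678 0.581
outer loop
vertex -4.633 3.47 -3.259
vertex -2.985 3.637 -2.174
vertex -4.088 4.705 -4.277
endloop
endfacet
facet normal 0.323 0.730 -0.602
outer loop
vertex -2.44 4.872 -3.192
vertex -1.827 3.95 -3.981
vertex -4.088 4.705 -4.277
endloop
endfacet
facet normal -0.451 0.678 0.581
outer loop
vertex -4.088 4.705 -4.277
vertex -2.985 3.637 -2.174
vertex -2.44 4.872 -3.192
endloop
endfacet
facet normal 0.832 0.084 0.548
outer loop
vertex -2.44 4.872 -3.192
vertex -2.372 2.715 -2.963
vertex -1.827 3.95 -3.981
endloop
endfacet
facet normal 0.832 0.084 0.548
outer loop
vertex -2.985 3.637 -2.174
vertex -2.372 2.715 -2.963
vertex -2.44 4.872 -3.192
endloop
endfacet

endsolid


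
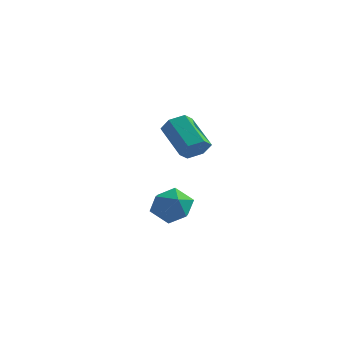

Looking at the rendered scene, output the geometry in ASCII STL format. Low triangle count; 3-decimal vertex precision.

solid 
facet normal -0.558 0.031 0.829
outer loop
vertex 1.317 -2.609 -3.38
vertex 1.656 -3.453 -3.12
vertex 2.1 -2.662 -2.851
endloop
endfacet
facet normal -0.374 0.688 0.622
outer loop
vertex 1.317 -2.609 -3.38
vertex 2.1 -2.662 -2.851
vertex 2.052 -2.043 -3.565
endloop
endfacet
facet normal -0.616 0.787 -0.042
outer loop
vertex 1.317 -2.609 -3.38
vertex 2.052 -2.043 -3.565
vertex 1.579 -2.451 -4.275
endloop
endfacet
facet normal -0.951 0.190 -0.245
outer loop
vertex 1.317 -2.609 -3.38
vertex 1.579 -2.451 -4.275
vertex 1.334 -3.323 -4.0
endloop
endfacet
facet normal -0.915 -0.277 0.294
outer loop
vertex 1.317 -2.609 -3.38
vertex 1.334 -3.323 -4.0
vertex 1.656 -3.453 -3.12
endloop
endfacet
facet normal 0.339 0.722 0.603
outer loop
vertex 2.052 -2.043 -3.565
vertex 2.1 -2.662 -2.851
vertex 2.846 -2.537 -3.42
endloop
endfacet
facet normal 0.041 -0.342 0.939
outer loop
vertex 2.1 -2.662 -2.851
vertex 1.656 -3.453 -3.12
vertex 2.601 -3.409 -3.145
endloop
endfacet
facet normal -0.536 -0.841 0.072
outer loop
vertex 1.656 -3.453 -3.12
vertex 1.334 -3.323 -4.0
vertex 2.128 -3.817 -3.855
endloop
endfacet
facet normal -0.595 -0.085 -0.799
outer loop
vertex 1.334 -3.323 -4.0
vertex 1.579 -2.451 -4.275
vertex 2.08 -3.198 -4.569
endloop
endfacet
facet normal -0.053 0.881 -0.471
outer loop
vertex 1.579 -2.451 -4.275
vertex 2.052 -2.043 -3.565
vertex 2.524 -2.407 -4.3
endloop
endfacet
facet normal 0.951 -0.190 0.245
outer loop
vertex 2.863 -3.251 -4.04
vertex 2.846 -2.537 -3.42
vertex 2.601 -3.409 -3.145
endloop
endfacet
facet normal 0.616 -0.787 0.042
outer loop
vertex 2.863 -3.251 -4.04
vertex 2.601 -3.409 -3.145
vertex 2.128 -3.817 -3.855
endloop
endfacet
facet normal 0.374 -0.688 -0.622
outer loop
vertex 2.863 -3.251 -4.04
vertex 2.128 -3.817 -3.855
vertex 2.08 -3.198 -4.569
endloop
endfacet
facet normal 0.558 -0.031 -0.829
outer loop
vertex 2.863 -3.251 -4.04
vertex 2.08 -3.198 -4.569
vertex 2.524 -2.407 -4.3
endloop
endfacet
facet normal 0.915 0.277 -0.294
outer loop
vertex 2.863 -3.251 -4.04
vertex 2.524 -2.407 -4.3
vertex 2.846 -2.537 -3.42
endloop
endfacet
facet normal 0.595 0.085 0.799
outer loop
vertex 2.601 -3.409 -3.145
vertex 2.846 -2.537 -3.42
vertex 2.1 -2.662 -2.851
endloop
endfacet
facet normal 0.053 -0.881 0.471
outer loop
vertex 2.128 -3.817 -3.855
vertex 2.601 -3.409 -3.145
vertex 1.656 -3.453 -3.12
endloop
endfacet
facet normal -0.339 -0.722 -0.603
outer loop
vertex 2.08 -3.198 -4.569
vertex 2.128 -3.817 -3.855
vertex 1.334 -3.323 -4.0
endloop
endfacet
facet normal -0.041 0.342 -0.939
outer loop
vertex 2.524 -2.407 -4.3
vertex 2.08 -3.198 -4.569
vertex 1.579 -2.451 -4.275
endloop
endfacet
facet normal 0.536 0.841 -0.072
outer loop
vertex 2.846 -2.537 -3.42
vertex 2.524 -2.407 -4.3
vertex 2.052 -2.043 -3.565
endloop
endfacet
facet normal 0.689 -0.421 -0.589
outer loop
vertex 1.445 1.383 -1.704
vertex 1.014 1.489 -2.284
vertex 1.495 2.002 -2.088
endloop
endfacet
facet normal 0.721 0.322 0.613
outer loop
vertex 1.445 1.383 -1.704
vertex 1.495 2.002 -2.088
vertex 0.198 2.145 -0.637
endloop
endfacet
facet normal 0.721 0.323 0.613
outer loop
vertex 0.198 2.145 -0.637
vertex 1.495 2.002 -2.088
vertex 0.247 2.764 -1.021
endloop
endfacet
facet normal -0.688 0.421 0.591
outer loop
vertex 0.198 2.145 -0.637
vertex 0.247 2.764 -1.021
vertex -0.234 2.251 -1.216
endloop
endfacet
facet normal 0.689 -0.421 -0.590
outer loop
vertex 1.495 2.002 -2.088
vertex 1.014 1.489 -2.284
vertex 1.064 2.108 -2.667
endloop
endfacet
facet normal 0.420 0.895 -0.149
outer loop
vertex 1.495 2.002 -2.088
vertex 1.064 2.108 -2.667
vertex 0.247 2.764 -1.021
endloop
endfacet
facet normal 0.420 0.895 -0.149
outer loop
vertex 0.247 2.764 -1.021
vertex 1.064 2.108 -2.667
vertex -0.184 2.87 -1.6
endloop
endfacet
facet normal -0.689 0.422 0.590
outer loop
vertex 0.247 2.764 -1.021
vertex -0.184 2.87 -1.6
vertex -0.234 2.251 -1.216
endloop
endfacet
facet normal 0.688 -0.421 -0.591
outer loop
vertex 1.064 2.108 -2.667
vertex 1.014 1.489 -2.284
vertex 0.582 1.595 -2.863
endloop
endfacet
facet normal -0.301 0.574 -0.762
outer loop
vertex 1.064 2.108 -2.667
vertex 0.582 1.595 -2.863
vertex -0.184 2.87 -1.6
endloop
endfacet
facet normal -0.301 0.574 -0.762
outer loop
vertex -0.184 2.87 -1.6
vertex 0.582 1.595 -2.863
vertex -0.665 2.357 -1.796
endloop
endfacet
facet normal -0.689 0.421 0.589
outer loop
vertex -0.184 2.87 -1.6
vertex -0.665 2.357 -1.796
vertex -0.234 2.251 -1.216
endloop
endfacet
facet normal 0.688 -0.421 -0.591
outer loop
vertex 0.582 1.595 -2.863
vertex 1.014 1.489 -2.284
vertex 0.533 0.976 -2.479
endloop
endfacet
facet normal -0.721 -0.323 -0.613
outer loop
vertex 0.582 1.595 -2.863
vertex 0.533 0.976 -2.479
vertex -0.665 2.357 -1.796
endloop
endfacet
facet normal -0.721 -0.322 -0.613
outer loop
vertex -0.665 2.357 -1.796
vertex 0.533 0.976 -2.479
vertex -0.715 1.738 -1.412
endloop
endfacet
facet normal -0.689 0.421 0.589
outer loop
vertex -0.665 2.357 -1.796
vertex -0.715 1.738 -1.412
vertex -0.234 2.251 -1.216
endloop
endfacet
facet normal 0.689 -0.422 -0.590
outer loop
vertex 0.533 0.976 -2.479
vertex 1.014 1.489 -2.284
vertex 0.964 0.87 -1.9
endloop
endfacet
facet normal -0.420 -0.895 0.149
outer loop
vertex 0.533 0.976 -2.479
vertex 0.964 0.87 -1.9
vertex -0.715 1.738 -1.412
endloop
endfacet
facet normal -0.420 -0.895 0.149
outer loop
vertex -0.715 1.738 -1.412
vertex 0.964 0.87 -1.9
vertex -0.284 1.632 -0.833
endloop
endfacet
facet normal -0.689 0.421 0.590
outer loop
vertex -0.715 1.738 -1.412
vertex -0.284 1.632 -0.833
vertex -0.234 2.251 -1.216
endloop
endfacet
facet normal 0.689 -0.421 -0.589
outer loop
vertex 0.964 0.87 -1.9
vertex 1.014 1.489 -2.284
vertex 1.445 1.383 -1.704
endloop
endfacet
facet normal 0.301 -0.573 0.762
outer loop
vertex 0.964 0.87 -1.9
vertex 1.445 1.383 -1.704
vertex -0.284 1.632 -0.833
endloop
endfacet
facet normal 0.301 -0.574 0.762
outer loop
vertex -0.284 1.632 -0.833
vertex 1.445 1.383 -1.704
vertex 0.198 2.145 -0.637
endloop
endfacet
facet normal -0.688 0.421 0.591
outer loop
vertex -0.284 1.632 -0.833
vertex 0.198 2.145 -0.637
vertex -0.234 2.251 -1.216
endloop
endfacet

endsolid


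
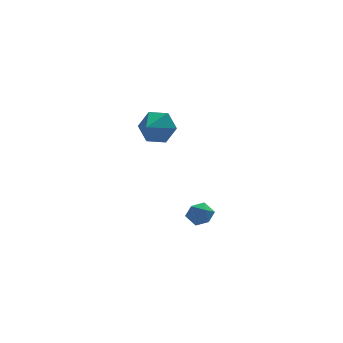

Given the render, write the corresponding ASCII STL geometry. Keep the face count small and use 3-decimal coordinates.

solid 
facet normal 0.567 0.721 -0.398
outer loop
vertex -1.691 3.673 3.967
vertex -2.237 3.621 3.095
vertex -2.526 4.264 3.847
endloop
endfacet
facet normal -0.206 -0.093 0.974
outer loop
vertex -1.691 3.673 3.967
vertex -2.526 4.264 3.847
vertex -2.963 2.699 3.605
endloop
endfacet
facet normal 0.567 0.721 -0.398
outer loop
vertex -2.526 4.264 3.847
vertex -2.237 3.621 3.095
vertex -3.072 4.212 2.975
endloop
endfacet
facet normal -0.841 0.155 0.518
outer loop
vertex -2.526 4.264 3.847
vertex -3.072 4.212 2.975
vertex -2.963 2.699 3.605
endloop
endfacet
facet normal 0.567 0.721 -0.398
outer loop
vertex -3.072 4.212 2.975
vertex -2.237 3.621 3.095
vertex -2.783 3.57 2.224
endloop
endfacet
facet normal -0.960 -0.164 -0.229
outer loop
vertex -3.072 4.212 2.975
vertex -2.783 3.57 2.224
vertex -2.963 2.699 3.605
endloop
endfacet
facet normal 0.567 0.721 -0.398
outer loop
vertex -2.783 3.57 2.224
vertex -2.237 3.621 3.095
vertex -1.948 2.979 2.344
endloop
endfacet
facet normal -0.443 -0.731 -0.519
outer loop
vertex -2.783 3.57 2.224
vertex -1.948 2.979 2.344
vertex -2.963 2.699 3.605
endloop
endfacet
facet normal 0.567 0.721 -0.398
outer loop
vertex -1.948 2.979 2.344
vertex -2.237 3.621 3.095
vertex -1.402 3.031 3.215
endloop
endfacet
facet normal 0.193 -0.979 -0.062
outer loop
vertex -1.948 2.979 2.344
vertex -1.402 3.031 3.215
vertex -2.963 2.699 3.605
endloop
endfacet
facet normal 0.567 0.721 -0.398
outer loop
vertex -1.402 3.031 3.215
vertex -2.237 3.621 3.095
vertex -1.691 3.673 3.967
endloop
endfacet
facet normal 0.311 -0.660 0.683
outer loop
vertex -1.402 3.031 3.215
vertex -1.691 3.673 3.967
vertex -2.963 2.699 3.605
endloop
endfacet
facet normal -0.259 0.484 0.836
outer loop
vertex -1.881 -2.409 0.926
vertex -2.01 -3.034 1.248
vertex -1.358 -2.742 1.281
endloop
endfacet
facet normal 0.227 0.855 0.467
outer loop
vertex -1.881 -2.409 0.926
vertex -1.358 -2.742 1.281
vertex -1.222 -2.434 0.651
endloop
endfacet
facet normal -0.039 0.982 -0.182
outer loop
vertex -1.881 -2.409 0.926
vertex -1.222 -2.434 0.651
vertex -1.79 -2.535 0.228
endloop
endfacet
facet normal -0.690 0.692 -0.215
outer loop
vertex -1.881 -2.409 0.926
vertex -1.79 -2.535 0.228
vertex -2.277 -2.906 0.597
endloop
endfacet
facet normal -0.825 0.384 0.414
outer loop
vertex -1.881 -2.409 0.926
vertex -2.277 -2.906 0.597
vertex -2.01 -3.034 1.248
endloop
endfacet
facet normal 0.806 0.444 0.391
outer loop
vertex -1.222 -2.434 0.651
vertex -1.358 -2.742 1.281
vertex -0.943 -3.074 0.803
endloop
endfacet
facet normal 0.019 -0.155 0.988
outer loop
vertex -1.358 -2.742 1.281
vertex -2.01 -3.034 1.248
vertex -1.43 -3.445 1.172
endloop
endfacet
facet normal -0.897 -0.319 0.305
outer loop
vertex -2.01 -3.034 1.248
vertex -2.277 -2.906 0.597
vertex -1.998 -3.546 0.749
endloop
endfacet
facet normal -0.677 0.180 -0.713
outer loop
vertex -2.277 -2.906 0.597
vertex -1.79 -2.535 0.228
vertex -1.862 -3.238 0.119
endloop
endfacet
facet normal 0.375 0.651 -0.659
outer loop
vertex -1.79 -2.535 0.228
vertex -1.222 -2.434 0.651
vertex -1.21 -2.946 0.152
endloop
endfacet
facet normal 0.690 -0.692 0.215
outer loop
vertex -1.339 -3.571 0.474
vertex -0.943 -3.074 0.803
vertex -1.43 -3.445 1.172
endloop
endfacet
facet normal 0.039 -0.982 0.182
outer loop
vertex -1.339 -3.571 0.474
vertex -1.43 -3.445 1.172
vertex -1.998 -3.546 0.749
endloop
endfacet
facet normal -0.227 -0.855 -0.467
outer loop
vertex -1.339 -3.571 0.474
vertex -1.998 -3.546 0.749
vertex -1.862 -3.238 0.119
endloop
endfacet
facet normal 0.259 -0.484 -0.836
outer loop
vertex -1.339 -3.571 0.474
vertex -1.862 -3.238 0.119
vertex -1.21 -2.946 0.152
endloop
endfacet
facet normal 0.825 -0.384 -0.414
outer loop
vertex -1.339 -3.571 0.474
vertex -1.21 -2.946 0.152
vertex -0.943 -3.074 0.803
endloop
endfacet
facet normal 0.677 -0.180 0.713
outer loop
vertex -1.43 -3.445 1.172
vertex -0.943 -3.074 0.803
vertex -1.358 -2.742 1.281
endloop
endfacet
facet normal -0.375 -0.651 0.659
outer loop
vertex -1.998 -3.546 0.749
vertex -1.43 -3.445 1.172
vertex -2.01 -3.034 1.248
endloop
endfacet
facet normal -0.806 -0.444 -0.391
outer loop
vertex -1.862 -3.238 0.119
vertex -1.998 -3.546 0.749
vertex -2.277 -2.906 0.597
endloop
endfacet
facet normal -0.019 0.155 -0.988
outer loop
vertex -1.21 -2.946 0.152
vertex -1.862 -3.238 0.119
vertex -1.79 -2.535 0.228
endloop
endfacet
facet normal 0.897 0.319 -0.305
outer loop
vertex -0.943 -3.074 0.803
vertex -1.21 -2.946 0.152
vertex -1.222 -2.434 0.651
endloop
endfacet

endsolid


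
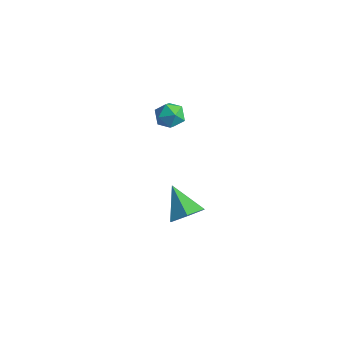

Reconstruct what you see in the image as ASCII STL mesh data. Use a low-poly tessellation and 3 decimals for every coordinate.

solid 
facet normal 0.763 -0.177 -0.622
outer loop
vertex 4.628 0.898 -2.057
vertex 3.993 0.394 -2.692
vertex 4.136 1.408 -2.805
endloop
endfacet
facet normal 0.066 0.844 0.532
outer loop
vertex 4.628 0.898 -2.057
vertex 4.136 1.408 -2.805
vertex 2.567 0.726 -1.528
endloop
endfacet
facet normal 0.763 -0.177 -0.622
outer loop
vertex 4.136 1.408 -2.805
vertex 3.993 0.394 -2.692
vertex 3.501 0.903 -3.44
endloop
endfacet
facet normal -0.505 0.847 -0.168
outer loop
vertex 4.136 1.408 -2.805
vertex 3.501 0.903 -3.44
vertex 2.567 0.726 -1.528
endloop
endfacet
facet normal 0.762 -0.178 -0.622
outer loop
vertex 3.501 0.903 -3.44
vertex 3.993 0.394 -2.692
vertex 3.358 -0.11 -3.326
endloop
endfacet
facet normal -0.899 0.078 -0.432
outer loop
vertex 3.501 0.903 -3.44
vertex 3.358 -0.11 -3.326
vertex 2.567 0.726 -1.528
endloop
endfacet
facet normal 0.762 -0.178 -0.622
outer loop
vertex 3.358 -0.11 -3.326
vertex 3.993 0.394 -2.692
vertex 3.849 -0.62 -2.578
endloop
endfacet
facet normal -0.723 -0.691 0.003
outer loop
vertex 3.358 -0.11 -3.326
vertex 3.849 -0.62 -2.578
vertex 2.567 0.726 -1.528
endloop
endfacet
facet normal 0.762 -0.178 -0.623
outer loop
vertex 3.849 -0.62 -2.578
vertex 3.993 0.394 -2.692
vertex 4.485 -0.115 -1.944
endloop
endfacet
facet normal -0.151 -0.694 0.704
outer loop
vertex 3.849 -0.62 -2.578
vertex 4.485 -0.115 -1.944
vertex 2.567 0.726 -1.528
endloop
endfacet
facet normal 0.763 -0.177 -0.622
outer loop
vertex 4.485 -0.115 -1.944
vertex 3.993 0.394 -2.692
vertex 4.628 0.898 -2.057
endloop
endfacet
facet normal 0.242 0.074 0.967
outer loop
vertex 4.485 -0.115 -1.944
vertex 4.628 0.898 -2.057
vertex 2.567 0.726 -1.528
endloop
endfacet
facet normal -0.158 0.957 0.241
outer loop
vertex 2.392 1.493 3.508
vertex 1.833 1.261 4.061
vertex 2.62 1.336 4.28
endloop
endfacet
facet normal 0.514 0.858 0.023
outer loop
vertex 2.392 1.493 3.508
vertex 2.62 1.336 4.28
vertex 3.083 1.075 3.654
endloop
endfacet
facet normal 0.492 0.591 -0.639
outer loop
vertex 2.392 1.493 3.508
vertex 3.083 1.075 3.654
vertex 2.582 0.839 3.05
endloop
endfacet
facet normal -0.191 0.525 -0.829
outer loop
vertex 2.392 1.493 3.508
vertex 2.582 0.839 3.05
vertex 1.809 0.954 3.301
endloop
endfacet
facet normal -0.594 0.752 -0.285
outer loop
vertex 2.392 1.493 3.508
vertex 1.809 0.954 3.301
vertex 1.833 1.261 4.061
endloop
endfacet
facet normal 0.814 0.371 0.447
outer loop
vertex 3.083 1.075 3.654
vertex 2.62 1.336 4.28
vertex 2.951 0.586 4.299
endloop
endfacet
facet normal -0.274 0.531 0.802
outer loop
vertex 2.62 1.336 4.28
vertex 1.833 1.261 4.061
vertex 2.178 0.701 4.55
endloop
endfacet
facet normal -0.979 0.199 -0.049
outer loop
vertex 1.833 1.261 4.061
vertex 1.809 0.954 3.301
vertex 1.677 0.465 3.946
endloop
endfacet
facet normal -0.327 -0.168 -0.930
outer loop
vertex 1.809 0.954 3.301
vertex 2.582 0.839 3.05
vertex 2.14 0.204 3.32
endloop
endfacet
facet normal 0.780 -0.063 -0.622
outer loop
vertex 2.582 0.839 3.05
vertex 3.083 1.075 3.654
vertex 2.927 0.279 3.539
endloop
endfacet
facet normal 0.191 -0.525 0.829
outer loop
vertex 2.368 0.047 4.092
vertex 2.951 0.586 4.299
vertex 2.178 0.701 4.55
endloop
endfacet
facet normal -0.492 -0.591 0.639
outer loop
vertex 2.368 0.047 4.092
vertex 2.178 0.701 4.55
vertex 1.677 0.465 3.946
endloop
endfacet
facet normal -0.514 -0.858 -0.023
outer loop
vertex 2.368 0.047 4.092
vertex 1.677 0.465 3.946
vertex 2.14 0.204 3.32
endloop
endfacet
facet normal 0.158 -0.957 -0.241
outer loop
vertex 2.368 0.047 4.092
vertex 2.14 0.204 3.32
vertex 2.927 0.279 3.539
endloop
endfacet
facet normal 0.594 -0.752 0.285
outer loop
vertex 2.368 0.047 4.092
vertex 2.927 0.279 3.539
vertex 2.951 0.586 4.299
endloop
endfacet
facet normal 0.327 0.168 0.930
outer loop
vertex 2.178 0.701 4.55
vertex 2.951 0.586 4.299
vertex 2.62 1.336 4.28
endloop
endfacet
facet normal -0.780 0.063 0.622
outer loop
vertex 1.677 0.465 3.946
vertex 2.178 0.701 4.55
vertex 1.833 1.261 4.061
endloop
endfacet
facet normal -0.814 -0.371 -0.447
outer loop
vertex 2.14 0.204 3.32
vertex 1.677 0.465 3.946
vertex 1.809 0.954 3.301
endloop
endfacet
facet normal 0.274 -0.531 -0.802
outer loop
vertex 2.927 0.279 3.539
vertex 2.14 0.204 3.32
vertex 2.582 0.839 3.05
endloop
endfacet
facet normal 0.979 -0.199 0.049
outer loop
vertex 2.951 0.586 4.299
vertex 2.927 0.279 3.539
vertex 3.083 1.075 3.654
endloop
endfacet

endsolid


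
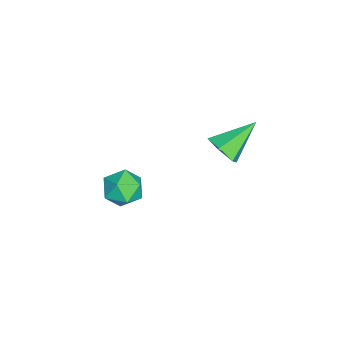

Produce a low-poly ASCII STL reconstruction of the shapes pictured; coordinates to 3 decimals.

solid 
facet normal -0.179 0.981 0.080
outer loop
vertex -2.753 -2.563 -2.151
vertex -3.458 -2.728 -1.702
vertex -2.713 -2.625 -1.302
endloop
endfacet
facet normal 0.523 0.852 0.038
outer loop
vertex -2.753 -2.563 -2.151
vertex -2.713 -2.625 -1.302
vertex -2.105 -2.977 -1.784
endloop
endfacet
facet normal 0.646 0.504 -0.573
outer loop
vertex -2.753 -2.563 -2.151
vertex -2.105 -2.977 -1.784
vertex -2.474 -3.297 -2.482
endloop
endfacet
facet normal 0.022 0.418 -0.908
outer loop
vertex -2.753 -2.563 -2.151
vertex -2.474 -3.297 -2.482
vertex -3.31 -3.143 -2.431
endloop
endfacet
facet normal -0.488 0.712 -0.505
outer loop
vertex -2.753 -2.563 -2.151
vertex -3.31 -3.143 -2.431
vertex -3.458 -2.728 -1.702
endloop
endfacet
facet normal 0.701 0.419 0.577
outer loop
vertex -2.105 -2.977 -1.784
vertex -2.713 -2.625 -1.302
vertex -2.41 -3.397 -1.109
endloop
endfacet
facet normal -0.434 0.629 0.646
outer loop
vertex -2.713 -2.625 -1.302
vertex -3.458 -2.728 -1.702
vertex -3.246 -3.243 -1.058
endloop
endfacet
facet normal -0.934 0.195 -0.301
outer loop
vertex -3.458 -2.728 -1.702
vertex -3.31 -3.143 -2.431
vertex -3.615 -3.563 -1.756
endloop
endfacet
facet normal -0.110 -0.281 -0.953
outer loop
vertex -3.31 -3.143 -2.431
vertex -2.474 -3.297 -2.482
vertex -3.007 -3.915 -2.238
endloop
endfacet
facet normal 0.901 -0.143 -0.411
outer loop
vertex -2.474 -3.297 -2.482
vertex -2.105 -2.977 -1.784
vertex -2.262 -3.812 -1.838
endloop
endfacet
facet normal -0.022 -0.418 0.908
outer loop
vertex -2.967 -3.977 -1.389
vertex -2.41 -3.397 -1.109
vertex -3.246 -3.243 -1.058
endloop
endfacet
facet normal -0.646 -0.504 0.573
outer loop
vertex -2.967 -3.977 -1.389
vertex -3.246 -3.243 -1.058
vertex -3.615 -3.563 -1.756
endloop
endfacet
facet normal -0.523 -0.852 -0.038
outer loop
vertex -2.967 -3.977 -1.389
vertex -3.615 -3.563 -1.756
vertex -3.007 -3.915 -2.238
endloop
endfacet
facet normal 0.179 -0.981 -0.080
outer loop
vertex -2.967 -3.977 -1.389
vertex -3.007 -3.915 -2.238
vertex -2.262 -3.812 -1.838
endloop
endfacet
facet normal 0.488 -0.712 0.505
outer loop
vertex -2.967 -3.977 -1.389
vertex -2.262 -3.812 -1.838
vertex -2.41 -3.397 -1.109
endloop
endfacet
facet normal 0.110 0.281 0.953
outer loop
vertex -3.246 -3.243 -1.058
vertex -2.41 -3.397 -1.109
vertex -2.713 -2.625 -1.302
endloop
endfacet
facet normal -0.901 0.143 0.411
outer loop
vertex -3.615 -3.563 -1.756
vertex -3.246 -3.243 -1.058
vertex -3.458 -2.728 -1.702
endloop
endfacet
facet normal -0.701 -0.419 -0.577
outer loop
vertex -3.007 -3.915 -2.238
vertex -3.615 -3.563 -1.756
vertex -3.31 -3.143 -2.431
endloop
endfacet
facet normal 0.434 -0.629 -0.646
outer loop
vertex -2.262 -3.812 -1.838
vertex -3.007 -3.915 -2.238
vertex -2.474 -3.297 -2.482
endloop
endfacet
facet normal 0.934 -0.195 0.301
outer loop
vertex -2.41 -3.397 -1.109
vertex -2.262 -3.812 -1.838
vertex -2.105 -2.977 -1.784
endloop
endfacet
facet normal 0.534 -0.636 -0.557
outer loop
vertex -1.145 0.319 2.959
vertex -1.601 0.407 2.421
vertex -1.034 0.831 2.48
endloop
endfacet
facet normal 0.587 0.482 0.651
outer loop
vertex -1.145 0.319 2.959
vertex -1.034 0.831 2.48
vertex -2.459 1.433 3.319
endloop
endfacet
facet normal 0.534 -0.636 -0.557
outer loop
vertex -1.034 0.831 2.48
vertex -1.601 0.407 2.421
vertex -1.49 0.919 1.942
endloop
endfacet
facet normal 0.325 0.938 -0.122
outer loop
vertex -1.034 0.831 2.48
vertex -1.49 0.919 1.942
vertex -2.459 1.433 3.319
endloop
endfacet
facet normal 0.532 -0.637 -0.558
outer loop
vertex -1.49 0.919 1.942
vertex -1.601 0.407 2.421
vertex -2.057 0.496 1.884
endloop
endfacet
facet normal -0.452 0.684 -0.573
outer loop
vertex -1.49 0.919 1.942
vertex -2.057 0.496 1.884
vertex -2.459 1.433 3.319
endloop
endfacet
facet normal 0.532 -0.637 -0.558
outer loop
vertex -2.057 0.496 1.884
vertex -1.601 0.407 2.421
vertex -2.168 -0.016 2.363
endloop
endfacet
facet normal -0.967 -0.027 -0.253
outer loop
vertex -2.057 0.496 1.884
vertex -2.168 -0.016 2.363
vertex -2.459 1.433 3.319
endloop
endfacet
facet normal 0.533 -0.637 -0.557
outer loop
vertex -2.168 -0.016 2.363
vertex -1.601 0.407 2.421
vertex -1.712 -0.105 2.901
endloop
endfacet
facet normal -0.706 -0.483 0.518
outer loop
vertex -2.168 -0.016 2.363
vertex -1.712 -0.105 2.901
vertex -2.459 1.433 3.319
endloop
endfacet
facet normal 0.533 -0.637 -0.556
outer loop
vertex -1.712 -0.105 2.901
vertex -1.601 0.407 2.421
vertex -1.145 0.319 2.959
endloop
endfacet
facet normal 0.072 -0.229 0.971
outer loop
vertex -1.712 -0.105 2.901
vertex -1.145 0.319 2.959
vertex -2.459 1.433 3.319
endloop
endfacet

endsolid


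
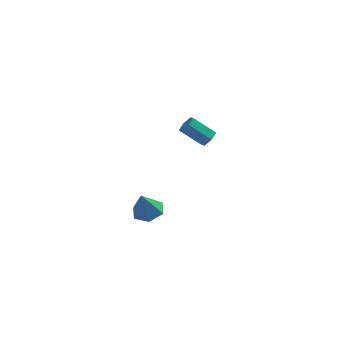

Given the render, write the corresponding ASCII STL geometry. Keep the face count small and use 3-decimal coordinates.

solid 
facet normal 0.766 -0.182 -0.616
outer loop
vertex 1.946 3.308 -2.194
vertex 1.617 3.287 -2.597
vertex 1.834 3.74 -2.461
endloop
endfacet
facet normal 0.606 0.526 0.597
outer loop
vertex 1.946 3.308 -2.194
vertex 1.834 3.74 -2.461
vertex 0.912 3.554 -1.361
endloop
endfacet
facet normal 0.606 0.526 0.597
outer loop
vertex 0.912 3.554 -1.361
vertex 1.834 3.74 -2.461
vertex 0.8 3.986 -1.628
endloop
endfacet
facet normal -0.765 0.183 0.617
outer loop
vertex 0.912 3.554 -1.361
vertex 0.8 3.986 -1.628
vertex 0.583 3.533 -1.763
endloop
endfacet
facet normal 0.766 -0.181 -0.617
outer loop
vertex 1.834 3.74 -2.461
vertex 1.617 3.287 -2.597
vertex 1.505 3.719 -2.863
endloop
endfacet
facet normal 0.116 0.982 -0.146
outer loop
vertex 1.834 3.74 -2.461
vertex 1.505 3.719 -2.863
vertex 0.8 3.986 -1.628
endloop
endfacet
facet normal 0.116 0.982 -0.146
outer loop
vertex 0.8 3.986 -1.628
vertex 1.505 3.719 -2.863
vertex 0.471 3.965 -2.03
endloop
endfacet
facet normal -0.765 0.183 0.617
outer loop
vertex 0.8 3.986 -1.628
vertex 0.471 3.965 -2.03
vertex 0.583 3.533 -1.763
endloop
endfacet
facet normal 0.766 -0.181 -0.617
outer loop
vertex 1.505 3.719 -2.863
vertex 1.617 3.287 -2.597
vertex 1.288 3.266 -2.999
endloop
endfacet
facet normal -0.489 0.457 -0.743
outer loop
vertex 1.505 3.719 -2.863
vertex 1.288 3.266 -2.999
vertex 0.471 3.965 -2.03
endloop
endfacet
facet normal -0.489 0.457 -0.743
outer loop
vertex 0.471 3.965 -2.03
vertex 1.288 3.266 -2.999
vertex 0.254 3.512 -2.166
endloop
endfacet
facet normal -0.766 0.182 0.616
outer loop
vertex 0.471 3.965 -2.03
vertex 0.254 3.512 -2.166
vertex 0.583 3.533 -1.763
endloop
endfacet
facet normal 0.765 -0.183 -0.617
outer loop
vertex 1.288 3.266 -2.999
vertex 1.617 3.287 -2.597
vertex 1.4 2.834 -2.732
endloop
endfacet
facet normal -0.606 -0.526 -0.597
outer loop
vertex 1.288 3.266 -2.999
vertex 1.4 2.834 -2.732
vertex 0.254 3.512 -2.166
endloop
endfacet
facet normal -0.606 -0.526 -0.597
outer loop
vertex 0.254 3.512 -2.166
vertex 1.4 2.834 -2.732
vertex 0.366 3.08 -1.899
endloop
endfacet
facet normal -0.766 0.182 0.616
outer loop
vertex 0.254 3.512 -2.166
vertex 0.366 3.08 -1.899
vertex 0.583 3.533 -1.763
endloop
endfacet
facet normal 0.765 -0.183 -0.617
outer loop
vertex 1.4 2.834 -2.732
vertex 1.617 3.287 -2.597
vertex 1.729 2.855 -2.33
endloop
endfacet
facet normal -0.116 -0.982 0.146
outer loop
vertex 1.4 2.834 -2.732
vertex 1.729 2.855 -2.33
vertex 0.366 3.08 -1.899
endloop
endfacet
facet normal -0.116 -0.982 0.146
outer loop
vertex 0.366 3.08 -1.899
vertex 1.729 2.855 -2.33
vertex 0.695 3.101 -1.497
endloop
endfacet
facet normal -0.766 0.181 0.617
outer loop
vertex 0.366 3.08 -1.899
vertex 0.695 3.101 -1.497
vertex 0.583 3.533 -1.763
endloop
endfacet
facet normal 0.766 -0.182 -0.616
outer loop
vertex 1.729 2.855 -2.33
vertex 1.617 3.287 -2.597
vertex 1.946 3.308 -2.194
endloop
endfacet
facet normal 0.489 -0.457 0.743
outer loop
vertex 1.729 2.855 -2.33
vertex 1.946 3.308 -2.194
vertex 0.695 3.101 -1.497
endloop
endfacet
facet normal 0.489 -0.457 0.743
outer loop
vertex 0.695 3.101 -1.497
vertex 1.946 3.308 -2.194
vertex 0.912 3.554 -1.361
endloop
endfacet
facet normal -0.766 0.181 0.617
outer loop
vertex 0.695 3.101 -1.497
vertex 0.912 3.554 -1.361
vertex 0.583 3.533 -1.763
endloop
endfacet
facet normal 0.239 0.177 -0.955
outer loop
vertex -0.535 -3.046 -2.596
vertex -1.171 -2.679 -2.687
vertex -0.563 -2.318 -2.468
endloop
endfacet
facet normal 0.755 -0.085 0.650
outer loop
vertex -0.535 -3.046 -2.596
vertex -0.563 -2.318 -2.468
vertex -1.469 -2.901 -1.493
endloop
endfacet
facet normal 0.239 0.177 -0.955
outer loop
vertex -0.563 -2.318 -2.468
vertex -1.171 -2.679 -2.687
vertex -1.2 -1.951 -2.559
endloop
endfacet
facet normal 0.293 0.676 0.676
outer loop
vertex -0.563 -2.318 -2.468
vertex -1.2 -1.951 -2.559
vertex -1.469 -2.901 -1.493
endloop
endfacet
facet normal 0.239 0.177 -0.955
outer loop
vertex -1.2 -1.951 -2.559
vertex -1.171 -2.679 -2.687
vertex -1.807 -2.312 -2.778
endloop
endfacet
facet normal -0.571 0.679 0.461
outer loop
vertex -1.2 -1.951 -2.559
vertex -1.807 -2.312 -2.778
vertex -1.469 -2.901 -1.493
endloop
endfacet
facet normal 0.239 0.177 -0.955
outer loop
vertex -1.807 -2.312 -2.778
vertex -1.171 -2.679 -2.687
vertex -1.779 -3.041 -2.906
endloop
endfacet
facet normal -0.972 -0.076 0.221
outer loop
vertex -1.807 -2.312 -2.778
vertex -1.779 -3.041 -2.906
vertex -1.469 -2.901 -1.493
endloop
endfacet
facet normal 0.238 0.177 -0.955
outer loop
vertex -1.779 -3.041 -2.906
vertex -1.171 -2.679 -2.687
vertex -1.142 -3.408 -2.815
endloop
endfacet
facet normal -0.510 -0.838 0.195
outer loop
vertex -1.779 -3.041 -2.906
vertex -1.142 -3.408 -2.815
vertex -1.469 -2.901 -1.493
endloop
endfacet
facet normal 0.239 0.177 -0.955
outer loop
vertex -1.142 -3.408 -2.815
vertex -1.171 -2.679 -2.687
vertex -0.535 -3.046 -2.596
endloop
endfacet
facet normal 0.354 -0.841 0.410
outer loop
vertex -1.142 -3.408 -2.815
vertex -0.535 -3.046 -2.596
vertex -1.469 -2.901 -1.493
endloop
endfacet

endsolid
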